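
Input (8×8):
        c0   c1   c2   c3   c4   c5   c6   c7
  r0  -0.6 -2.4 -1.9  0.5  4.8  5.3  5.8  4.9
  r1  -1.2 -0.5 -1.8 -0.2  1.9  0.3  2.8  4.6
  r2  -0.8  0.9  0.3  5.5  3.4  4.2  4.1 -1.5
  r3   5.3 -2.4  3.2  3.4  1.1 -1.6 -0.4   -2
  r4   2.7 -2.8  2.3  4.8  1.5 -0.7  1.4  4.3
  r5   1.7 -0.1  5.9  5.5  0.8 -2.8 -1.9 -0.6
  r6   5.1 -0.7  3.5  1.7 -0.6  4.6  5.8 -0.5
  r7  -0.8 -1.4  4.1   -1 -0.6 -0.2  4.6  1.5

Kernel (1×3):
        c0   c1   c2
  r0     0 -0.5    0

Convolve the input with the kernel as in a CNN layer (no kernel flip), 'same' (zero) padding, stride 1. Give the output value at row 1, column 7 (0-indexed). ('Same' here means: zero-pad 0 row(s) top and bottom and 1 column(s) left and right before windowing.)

-2.3

The receptive field on the zero-padded input at this output position is [2.8 4.6 0]. Elementwise product with the kernel and sum: 4.6·-0.5.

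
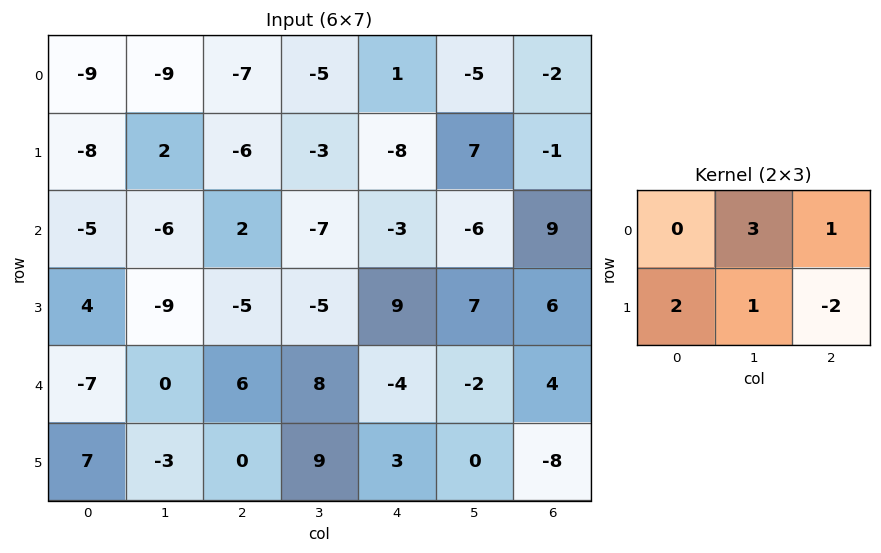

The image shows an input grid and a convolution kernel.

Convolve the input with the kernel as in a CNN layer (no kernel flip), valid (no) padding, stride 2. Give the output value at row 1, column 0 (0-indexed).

The receptive field on the input at this output position is [-5 -6 2 / 4 -9 -5]. Elementwise product with the kernel and sum: -6·3 + 2·1 + 4·2 + -9·1 + -5·-2.

-7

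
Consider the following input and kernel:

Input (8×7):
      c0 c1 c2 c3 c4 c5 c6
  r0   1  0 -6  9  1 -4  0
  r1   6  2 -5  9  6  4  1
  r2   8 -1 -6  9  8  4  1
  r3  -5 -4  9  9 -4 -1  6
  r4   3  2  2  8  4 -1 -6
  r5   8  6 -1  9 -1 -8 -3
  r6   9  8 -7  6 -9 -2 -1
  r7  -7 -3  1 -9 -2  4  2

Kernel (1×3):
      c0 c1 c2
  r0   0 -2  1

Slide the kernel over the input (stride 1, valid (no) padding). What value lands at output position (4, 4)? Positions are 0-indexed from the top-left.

-4

The receptive field on the input at this output position is [4 -1 -6]. Elementwise product with the kernel and sum: -1·-2 + -6·1.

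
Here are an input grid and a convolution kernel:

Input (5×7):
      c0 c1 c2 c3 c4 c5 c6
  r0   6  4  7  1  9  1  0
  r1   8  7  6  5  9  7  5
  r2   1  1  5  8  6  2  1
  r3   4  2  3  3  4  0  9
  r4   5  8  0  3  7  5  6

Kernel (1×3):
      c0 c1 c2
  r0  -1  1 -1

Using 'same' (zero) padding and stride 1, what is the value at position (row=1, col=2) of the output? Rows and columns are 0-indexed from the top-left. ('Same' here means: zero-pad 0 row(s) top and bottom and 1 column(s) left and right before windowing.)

The receptive field on the zero-padded input at this output position is [7 6 5]. Elementwise product with the kernel and sum: 7·-1 + 6·1 + 5·-1.

-6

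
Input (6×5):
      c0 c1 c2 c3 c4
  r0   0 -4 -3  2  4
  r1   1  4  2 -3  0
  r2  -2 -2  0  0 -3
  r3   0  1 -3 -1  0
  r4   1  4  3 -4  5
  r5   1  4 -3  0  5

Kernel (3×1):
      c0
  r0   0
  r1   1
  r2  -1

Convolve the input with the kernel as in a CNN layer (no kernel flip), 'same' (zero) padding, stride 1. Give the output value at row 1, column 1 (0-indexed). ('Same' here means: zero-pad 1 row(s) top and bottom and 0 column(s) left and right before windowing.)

The receptive field on the zero-padded input at this output position is [-4 / 4 / -2]. Elementwise product with the kernel and sum: 4·1 + -2·-1.

6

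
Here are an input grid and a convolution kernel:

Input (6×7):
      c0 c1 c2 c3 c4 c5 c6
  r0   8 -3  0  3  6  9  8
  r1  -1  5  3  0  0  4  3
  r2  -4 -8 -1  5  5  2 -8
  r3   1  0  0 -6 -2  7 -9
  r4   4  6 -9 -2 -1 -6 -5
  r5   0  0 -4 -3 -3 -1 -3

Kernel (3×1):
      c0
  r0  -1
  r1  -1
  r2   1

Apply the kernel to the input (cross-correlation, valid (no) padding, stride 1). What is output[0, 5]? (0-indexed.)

-11

The receptive field on the input at this output position is [9 / 4 / 2]. Elementwise product with the kernel and sum: 9·-1 + 4·-1 + 2·1.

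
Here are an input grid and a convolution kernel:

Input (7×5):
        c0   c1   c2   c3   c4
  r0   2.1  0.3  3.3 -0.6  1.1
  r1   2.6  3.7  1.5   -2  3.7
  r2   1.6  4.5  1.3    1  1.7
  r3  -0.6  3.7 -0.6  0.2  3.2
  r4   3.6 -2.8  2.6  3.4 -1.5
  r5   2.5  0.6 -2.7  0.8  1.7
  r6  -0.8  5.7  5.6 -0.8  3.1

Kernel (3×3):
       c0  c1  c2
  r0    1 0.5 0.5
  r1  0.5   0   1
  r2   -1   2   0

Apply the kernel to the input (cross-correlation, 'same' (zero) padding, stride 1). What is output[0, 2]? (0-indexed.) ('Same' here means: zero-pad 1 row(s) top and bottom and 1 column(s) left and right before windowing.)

The receptive field on the zero-padded input at this output position is [0 0 0 / 0.3 3.3 -0.6 / 3.7 1.5 -2]. Elementwise product with the kernel and sum: 0·1 + 0·0.5 + 0·0.5 + 0.3·0.5 + -0.6·1 + 3.7·-1 + 1.5·2.

-1.15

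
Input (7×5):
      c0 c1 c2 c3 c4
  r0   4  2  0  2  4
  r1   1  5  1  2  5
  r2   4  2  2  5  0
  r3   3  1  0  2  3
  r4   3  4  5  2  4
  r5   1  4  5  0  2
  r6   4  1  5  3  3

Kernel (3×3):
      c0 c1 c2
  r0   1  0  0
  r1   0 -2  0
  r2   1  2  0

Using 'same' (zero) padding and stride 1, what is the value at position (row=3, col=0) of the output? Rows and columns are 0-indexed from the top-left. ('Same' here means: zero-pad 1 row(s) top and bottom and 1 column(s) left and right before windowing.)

0

The receptive field on the zero-padded input at this output position is [0 4 2 / 0 3 1 / 0 3 4]. Elementwise product with the kernel and sum: 0·1 + 3·-2 + 0·1 + 3·2.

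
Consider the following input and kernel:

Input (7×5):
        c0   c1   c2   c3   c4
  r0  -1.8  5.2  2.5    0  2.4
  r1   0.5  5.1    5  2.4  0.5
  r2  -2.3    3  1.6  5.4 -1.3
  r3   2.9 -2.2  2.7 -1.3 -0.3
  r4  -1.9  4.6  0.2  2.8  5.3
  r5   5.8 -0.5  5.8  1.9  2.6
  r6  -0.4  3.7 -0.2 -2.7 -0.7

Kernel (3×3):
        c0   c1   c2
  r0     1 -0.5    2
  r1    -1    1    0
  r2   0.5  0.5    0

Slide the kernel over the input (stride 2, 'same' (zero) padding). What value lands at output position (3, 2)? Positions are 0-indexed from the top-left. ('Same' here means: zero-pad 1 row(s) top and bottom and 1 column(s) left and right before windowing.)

2.6

The receptive field on the zero-padded input at this output position is [1.9 2.6 0 / -2.7 -0.7 0 / 0 0 0]. Elementwise product with the kernel and sum: 1.9·1 + 2.6·-0.5 + 0·2 + -2.7·-1 + -0.7·1 + 0·0.5 + 0·0.5.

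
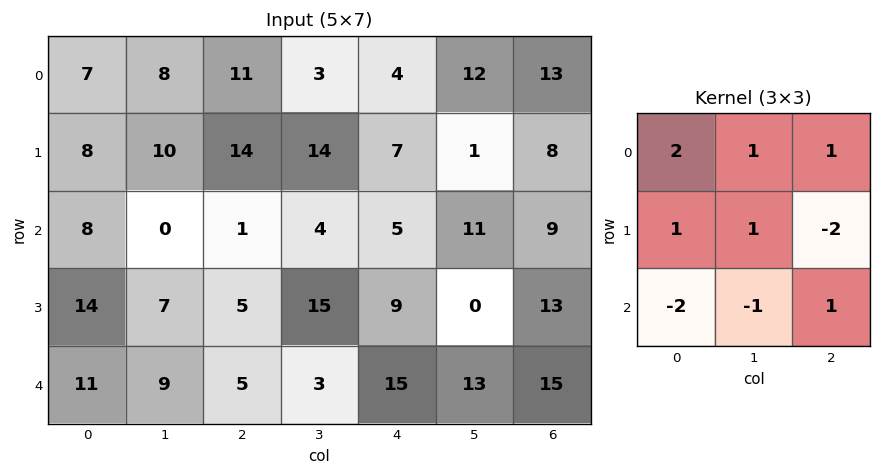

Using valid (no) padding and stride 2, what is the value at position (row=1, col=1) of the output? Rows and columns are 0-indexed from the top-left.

The receptive field on the input at this output position is [1 4 5 / 5 15 9 / 5 3 15]. Elementwise product with the kernel and sum: 1·2 + 4·1 + 5·1 + 5·1 + 15·1 + 9·-2 + 5·-2 + 3·-1 + 15·1.

15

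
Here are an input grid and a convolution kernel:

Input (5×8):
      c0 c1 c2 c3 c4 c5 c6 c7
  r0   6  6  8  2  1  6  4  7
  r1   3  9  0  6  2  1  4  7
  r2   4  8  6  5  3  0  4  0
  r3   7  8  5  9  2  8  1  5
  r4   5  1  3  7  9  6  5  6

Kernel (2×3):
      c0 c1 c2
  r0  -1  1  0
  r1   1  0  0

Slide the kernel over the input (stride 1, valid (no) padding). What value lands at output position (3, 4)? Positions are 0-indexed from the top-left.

15

The receptive field on the input at this output position is [2 8 1 / 9 6 5]. Elementwise product with the kernel and sum: 2·-1 + 8·1 + 9·1.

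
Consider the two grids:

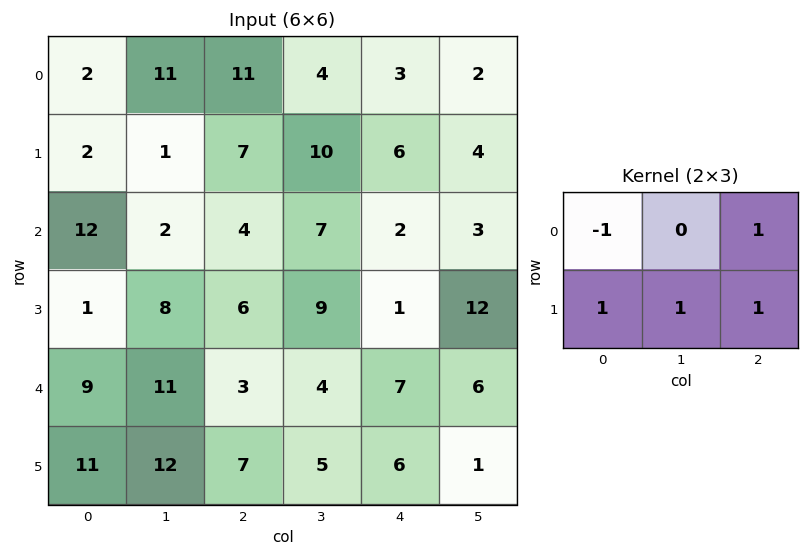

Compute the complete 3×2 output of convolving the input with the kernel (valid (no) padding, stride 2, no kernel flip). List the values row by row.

Output[0,0]: The receptive field on the input at this output position is [2 11 11 / 2 1 7]. Elementwise product with the kernel and sum: 2·-1 + 11·1 + 2·1 + 1·1 + 7·1.
Output[0,1]: The receptive field on the input at this output position is [11 4 3 / 7 10 6]. Elementwise product with the kernel and sum: 11·-1 + 3·1 + 7·1 + 10·1 + 6·1.

19 15
7 14
24 22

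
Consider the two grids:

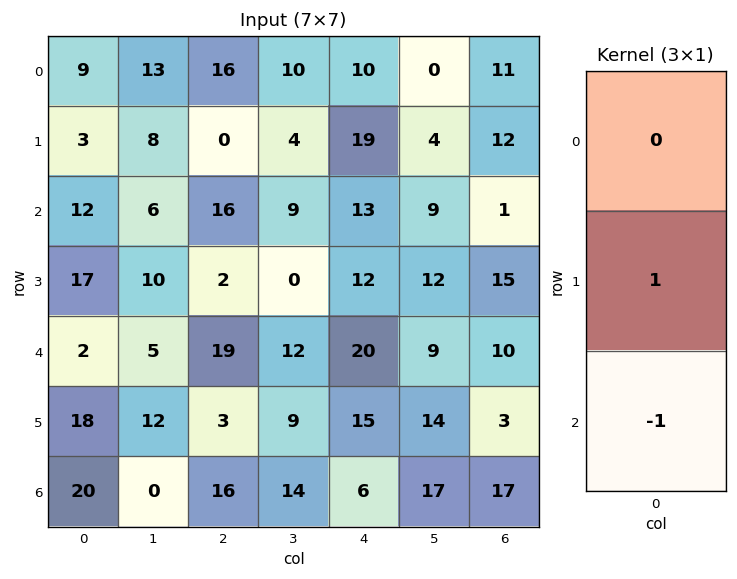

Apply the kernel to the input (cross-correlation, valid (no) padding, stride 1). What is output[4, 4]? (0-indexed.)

9

The receptive field on the input at this output position is [20 / 15 / 6]. Elementwise product with the kernel and sum: 15·1 + 6·-1.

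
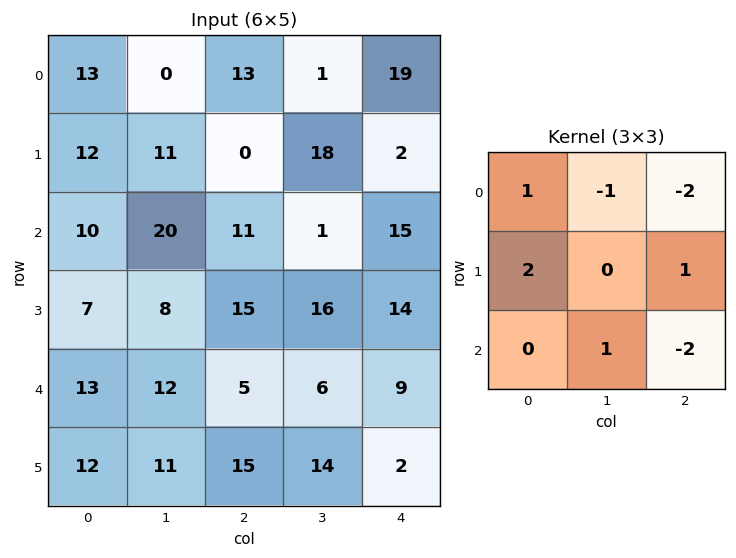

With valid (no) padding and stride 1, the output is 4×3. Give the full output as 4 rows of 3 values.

Output[0,0]: The receptive field on the input at this output position is [13 0 13 / 12 11 0 / 10 20 11]. Elementwise product with the kernel and sum: 13·1 + 0·-1 + 13·-2 + 12·2 + 0·1 + 20·1 + 11·-2.

9 34 -53
10 -1 3
-1 32 12
-19 -22 0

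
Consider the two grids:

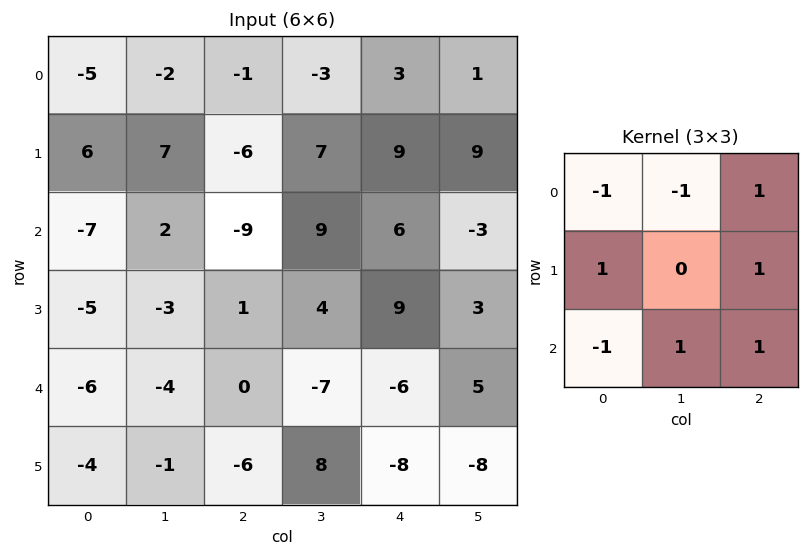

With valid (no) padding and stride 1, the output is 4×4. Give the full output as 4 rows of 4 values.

Output[0,0]: The receptive field on the input at this output position is [-5 -2 -1 / 6 7 -6 / -7 2 -9]. Elementwise product with the kernel and sum: -5·-1 + -2·-1 + -1·1 + 6·1 + -6·1 + -7·-1 + 2·1 + -9·1.
Output[0,1]: The receptive field on the input at this output position is [-2 -1 -3 / 7 -6 7 / 2 -9 9]. Elementwise product with the kernel and sum: -2·-1 + -1·-1 + -3·1 + 7·1 + 7·1 + 2·-1 + -9·1 + 9·1.

6 12 34 11
-32 25 17 7
-6 14 3 -5
0 -2 4 -36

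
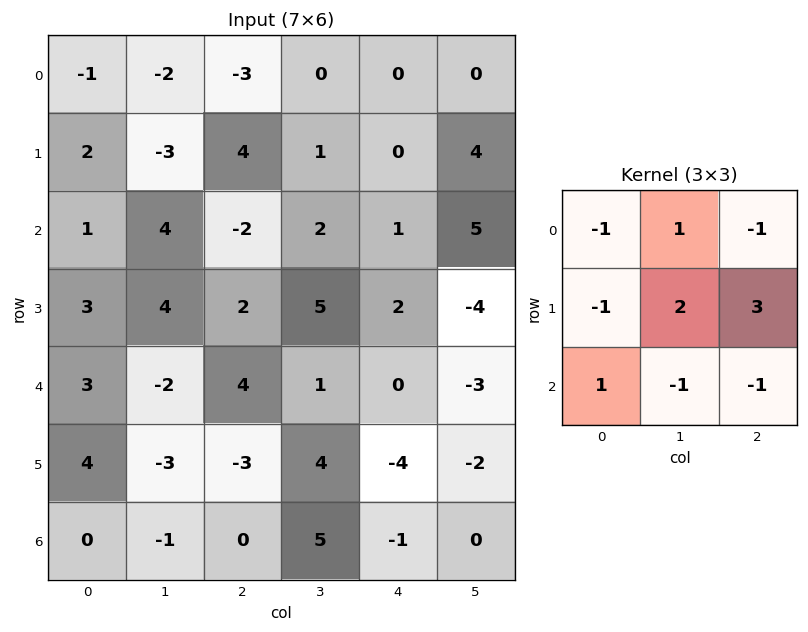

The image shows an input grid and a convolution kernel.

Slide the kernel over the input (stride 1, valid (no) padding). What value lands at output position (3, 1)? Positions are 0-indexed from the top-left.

The receptive field on the input at this output position is [4 2 5 / -2 4 1 / -3 -3 4]. Elementwise product with the kernel and sum: 4·-1 + 2·1 + 5·-1 + -2·-1 + 4·2 + 1·3 + -3·1 + -3·-1 + 4·-1.

2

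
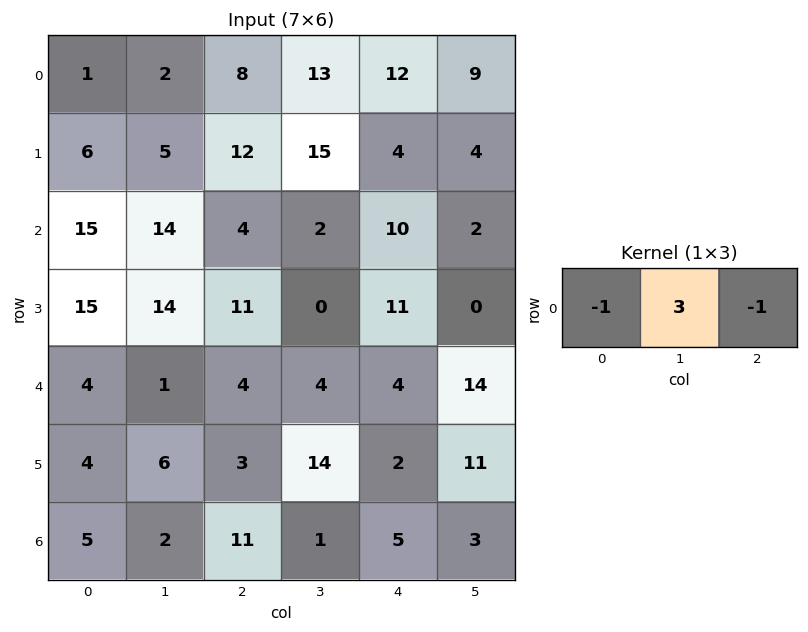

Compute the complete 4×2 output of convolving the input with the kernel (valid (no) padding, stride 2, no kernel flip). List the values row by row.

Output[0,0]: The receptive field on the input at this output position is [1 2 8]. Elementwise product with the kernel and sum: 1·-1 + 2·3 + 8·-1.
Output[0,1]: The receptive field on the input at this output position is [8 13 12]. Elementwise product with the kernel and sum: 8·-1 + 13·3 + 12·-1.

-3 19
23 -8
-5 4
-10 -13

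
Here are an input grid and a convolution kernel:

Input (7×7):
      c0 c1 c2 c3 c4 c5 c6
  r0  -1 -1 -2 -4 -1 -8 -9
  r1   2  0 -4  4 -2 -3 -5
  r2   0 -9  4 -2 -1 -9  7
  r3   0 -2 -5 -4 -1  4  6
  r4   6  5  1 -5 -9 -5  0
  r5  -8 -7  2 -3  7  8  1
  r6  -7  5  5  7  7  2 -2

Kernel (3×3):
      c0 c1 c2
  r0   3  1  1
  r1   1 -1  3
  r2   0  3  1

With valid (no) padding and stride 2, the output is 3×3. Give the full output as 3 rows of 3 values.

-39 -32 -54
-2 -19 -7
49 43 -26

Output[0,0]: The receptive field on the input at this output position is [-1 -1 -2 / 2 0 -4 / 0 -9 4]. Elementwise product with the kernel and sum: -1·3 + -1·1 + -2·1 + 2·1 + 0·-1 + -4·3 + -9·3 + 4·1.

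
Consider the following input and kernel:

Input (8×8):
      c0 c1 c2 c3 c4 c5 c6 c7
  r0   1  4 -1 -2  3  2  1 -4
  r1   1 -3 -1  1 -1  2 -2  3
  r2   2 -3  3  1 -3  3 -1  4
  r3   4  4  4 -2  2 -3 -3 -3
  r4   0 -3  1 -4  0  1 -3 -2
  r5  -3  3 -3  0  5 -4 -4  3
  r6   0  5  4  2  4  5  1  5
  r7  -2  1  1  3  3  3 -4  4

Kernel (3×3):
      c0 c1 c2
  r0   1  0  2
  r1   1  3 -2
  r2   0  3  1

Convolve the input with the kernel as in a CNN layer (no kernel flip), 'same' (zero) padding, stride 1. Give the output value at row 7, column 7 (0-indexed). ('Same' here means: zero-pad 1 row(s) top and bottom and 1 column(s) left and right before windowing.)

9

The receptive field on the zero-padded input at this output position is [1 5 0 / -4 4 0 / 0 0 0]. Elementwise product with the kernel and sum: 1·1 + 0·2 + -4·1 + 4·3 + 0·-2 + 0·3 + 0·1.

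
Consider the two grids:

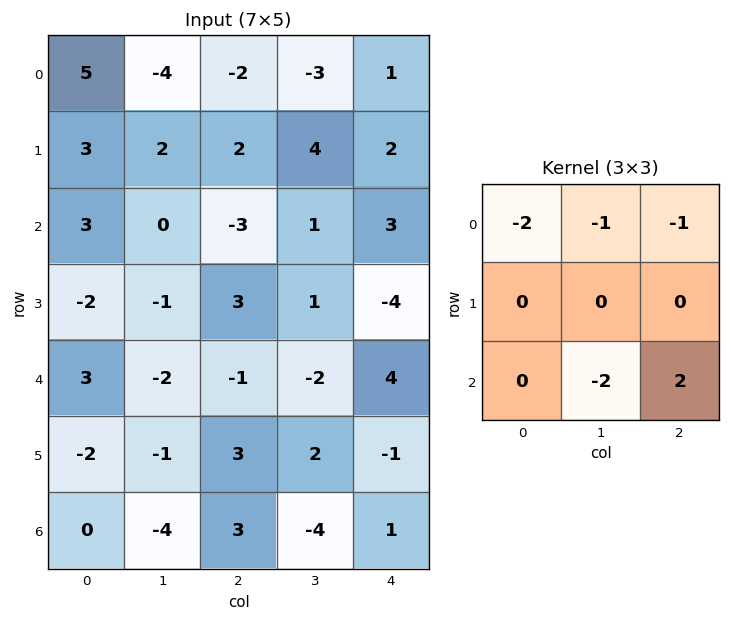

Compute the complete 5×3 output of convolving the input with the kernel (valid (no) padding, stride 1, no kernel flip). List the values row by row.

Output[0,0]: The receptive field on the input at this output position is [5 -4 -2 / 3 2 2 / 3 0 -3]. Elementwise product with the kernel and sum: 5·-2 + -4·-1 + -2·-1 + 0·-2 + -3·2.
Output[0,1]: The receptive field on the input at this output position is [-4 -2 -3 / 2 2 4 / 0 -3 1]. Elementwise product with the kernel and sum: -4·-2 + -2·-1 + -3·-1 + -3·-2 + 1·2.

-10 21 10
-2 -14 -20
-1 0 14
10 -4 -9
11 -7 10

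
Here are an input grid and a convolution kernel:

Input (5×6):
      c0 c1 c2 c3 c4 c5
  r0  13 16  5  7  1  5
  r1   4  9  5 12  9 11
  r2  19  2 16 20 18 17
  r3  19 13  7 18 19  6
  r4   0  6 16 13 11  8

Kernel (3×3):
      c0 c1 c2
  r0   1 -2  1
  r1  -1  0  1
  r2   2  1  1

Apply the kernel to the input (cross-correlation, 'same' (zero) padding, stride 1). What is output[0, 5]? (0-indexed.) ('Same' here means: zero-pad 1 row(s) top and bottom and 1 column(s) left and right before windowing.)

28

The receptive field on the zero-padded input at this output position is [0 0 0 / 1 5 0 / 9 11 0]. Elementwise product with the kernel and sum: 0·1 + 0·-2 + 0·1 + 1·-1 + 0·1 + 9·2 + 11·1 + 0·1.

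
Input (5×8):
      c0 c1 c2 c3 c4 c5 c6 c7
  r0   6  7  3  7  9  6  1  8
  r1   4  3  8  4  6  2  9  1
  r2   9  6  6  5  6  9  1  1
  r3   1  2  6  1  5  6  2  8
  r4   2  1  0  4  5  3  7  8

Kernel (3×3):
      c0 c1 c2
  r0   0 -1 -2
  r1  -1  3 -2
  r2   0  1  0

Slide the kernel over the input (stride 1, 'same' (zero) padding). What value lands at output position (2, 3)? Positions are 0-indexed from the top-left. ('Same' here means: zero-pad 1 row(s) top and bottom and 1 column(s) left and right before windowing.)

The receptive field on the zero-padded input at this output position is [8 4 6 / 6 5 6 / 6 1 5]. Elementwise product with the kernel and sum: 4·-1 + 6·-2 + 6·-1 + 5·3 + 6·-2 + 1·1.

-18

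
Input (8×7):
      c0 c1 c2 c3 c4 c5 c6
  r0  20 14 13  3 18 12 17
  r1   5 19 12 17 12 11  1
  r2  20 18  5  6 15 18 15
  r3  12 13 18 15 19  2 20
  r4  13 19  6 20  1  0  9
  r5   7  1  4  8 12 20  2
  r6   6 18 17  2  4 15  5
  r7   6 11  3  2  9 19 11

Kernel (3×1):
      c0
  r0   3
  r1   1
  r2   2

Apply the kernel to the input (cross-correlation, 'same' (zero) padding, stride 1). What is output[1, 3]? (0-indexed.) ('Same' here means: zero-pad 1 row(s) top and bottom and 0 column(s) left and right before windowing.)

The receptive field on the zero-padded input at this output position is [3 / 17 / 6]. Elementwise product with the kernel and sum: 3·3 + 17·1 + 6·2.

38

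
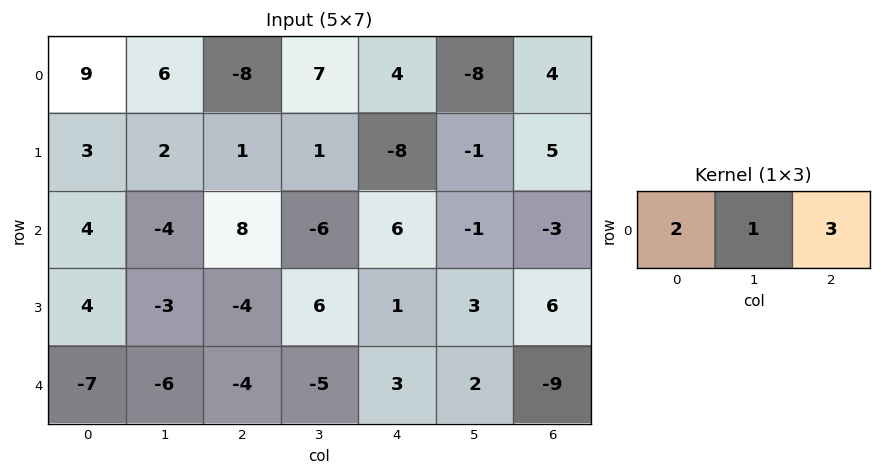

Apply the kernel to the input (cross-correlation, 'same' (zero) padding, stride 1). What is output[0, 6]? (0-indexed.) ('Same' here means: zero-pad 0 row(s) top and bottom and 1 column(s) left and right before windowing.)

The receptive field on the zero-padded input at this output position is [-8 4 0]. Elementwise product with the kernel and sum: -8·2 + 4·1 + 0·3.

-12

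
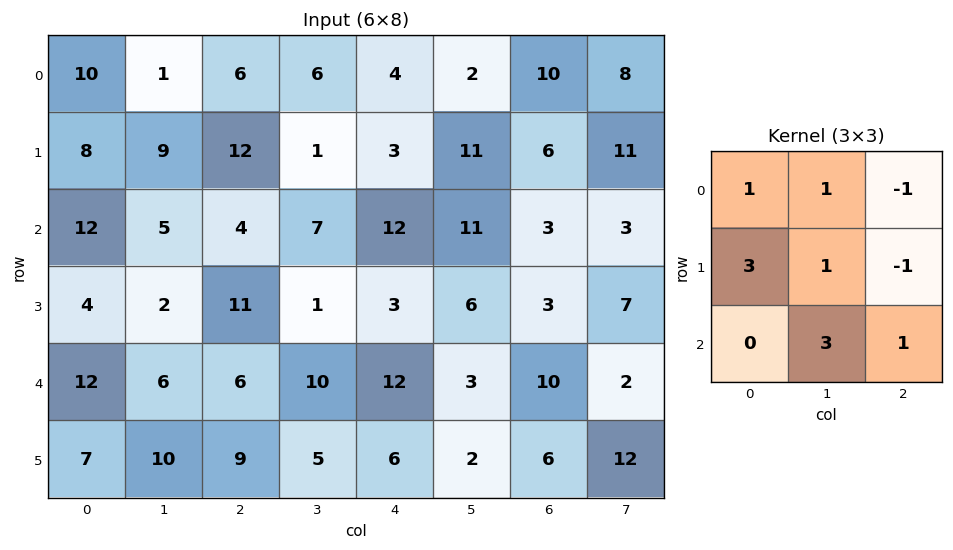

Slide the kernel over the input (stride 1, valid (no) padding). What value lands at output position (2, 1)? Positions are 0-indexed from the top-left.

46

The receptive field on the input at this output position is [5 4 7 / 2 11 1 / 6 6 10]. Elementwise product with the kernel and sum: 5·1 + 4·1 + 7·-1 + 2·3 + 11·1 + 1·-1 + 6·3 + 10·1.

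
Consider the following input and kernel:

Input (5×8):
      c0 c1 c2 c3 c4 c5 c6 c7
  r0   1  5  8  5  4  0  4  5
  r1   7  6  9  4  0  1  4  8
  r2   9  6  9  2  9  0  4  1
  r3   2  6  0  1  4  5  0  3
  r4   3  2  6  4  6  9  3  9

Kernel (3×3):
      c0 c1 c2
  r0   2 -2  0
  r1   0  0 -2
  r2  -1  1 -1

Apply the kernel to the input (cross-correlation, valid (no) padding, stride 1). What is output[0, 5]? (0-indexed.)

The receptive field on the input at this output position is [0 4 5 / 1 4 8 / 0 4 1]. Elementwise product with the kernel and sum: 0·2 + 4·-2 + 8·-2 + 0·-1 + 4·1 + 1·-1.

-21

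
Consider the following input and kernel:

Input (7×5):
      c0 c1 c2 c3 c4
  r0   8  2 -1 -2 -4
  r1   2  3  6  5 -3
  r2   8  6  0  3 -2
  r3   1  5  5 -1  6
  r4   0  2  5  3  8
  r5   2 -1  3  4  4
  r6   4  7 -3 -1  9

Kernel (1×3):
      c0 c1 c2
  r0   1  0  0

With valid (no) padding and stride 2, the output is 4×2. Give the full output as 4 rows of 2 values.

Output[0,0]: The receptive field on the input at this output position is [8 2 -1]. Elementwise product with the kernel and sum: 8·1.

8 -1
8 0
0 5
4 -3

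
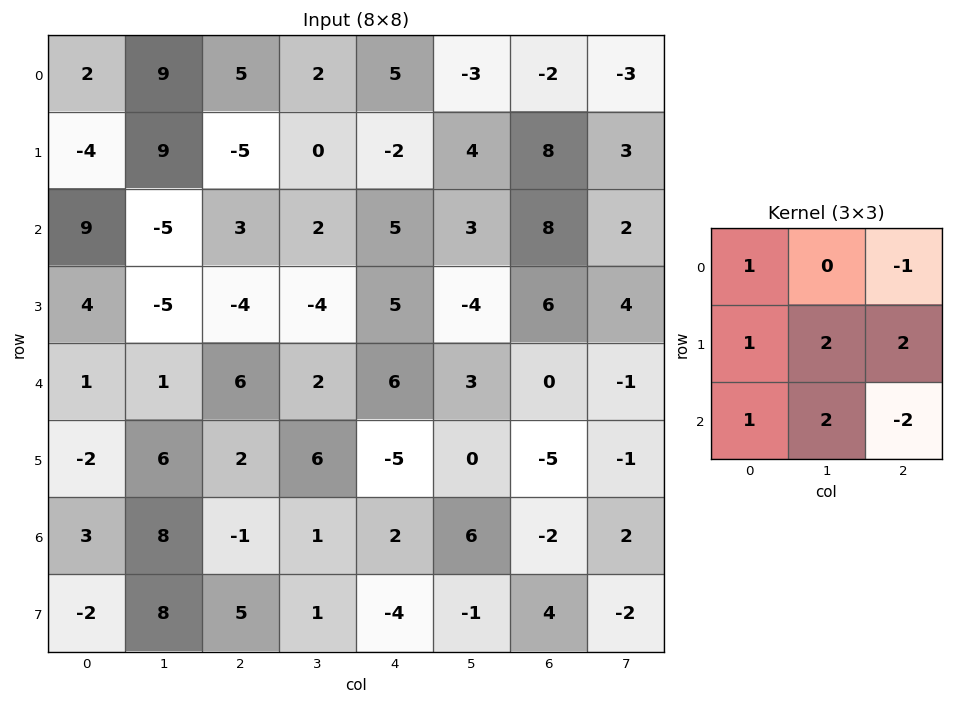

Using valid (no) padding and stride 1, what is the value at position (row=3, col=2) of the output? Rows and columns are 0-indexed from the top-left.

The receptive field on the input at this output position is [-4 -4 5 / 6 2 6 / 2 6 -5]. Elementwise product with the kernel and sum: -4·1 + 5·-1 + 6·1 + 2·2 + 6·2 + 2·1 + 6·2 + -5·-2.

37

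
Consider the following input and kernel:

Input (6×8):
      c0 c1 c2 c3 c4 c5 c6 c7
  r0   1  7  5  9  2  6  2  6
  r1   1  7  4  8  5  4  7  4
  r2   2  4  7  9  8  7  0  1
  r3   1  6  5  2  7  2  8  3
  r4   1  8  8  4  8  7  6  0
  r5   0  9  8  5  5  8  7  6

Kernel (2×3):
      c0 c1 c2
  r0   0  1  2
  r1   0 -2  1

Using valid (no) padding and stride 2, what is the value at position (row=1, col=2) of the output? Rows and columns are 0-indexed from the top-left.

11

The receptive field on the input at this output position is [8 7 0 / 7 2 8]. Elementwise product with the kernel and sum: 7·1 + 0·2 + 2·-2 + 8·1.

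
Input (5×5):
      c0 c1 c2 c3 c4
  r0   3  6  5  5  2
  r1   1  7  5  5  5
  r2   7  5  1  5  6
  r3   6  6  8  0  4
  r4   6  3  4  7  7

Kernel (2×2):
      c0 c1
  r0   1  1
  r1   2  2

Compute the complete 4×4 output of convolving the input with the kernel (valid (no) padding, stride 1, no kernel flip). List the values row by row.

25 35 30 27
32 24 22 32
36 34 22 19
30 28 30 32

Output[0,0]: The receptive field on the input at this output position is [3 6 / 1 7]. Elementwise product with the kernel and sum: 3·1 + 6·1 + 1·2 + 7·2.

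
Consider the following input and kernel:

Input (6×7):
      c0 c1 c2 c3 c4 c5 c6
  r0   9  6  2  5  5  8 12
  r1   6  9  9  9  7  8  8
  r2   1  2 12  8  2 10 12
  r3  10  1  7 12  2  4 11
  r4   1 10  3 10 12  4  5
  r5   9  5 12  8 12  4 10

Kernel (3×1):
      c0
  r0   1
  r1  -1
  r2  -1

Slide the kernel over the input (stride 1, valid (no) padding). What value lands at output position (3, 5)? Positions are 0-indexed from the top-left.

The receptive field on the input at this output position is [4 / 4 / 4]. Elementwise product with the kernel and sum: 4·1 + 4·-1 + 4·-1.

-4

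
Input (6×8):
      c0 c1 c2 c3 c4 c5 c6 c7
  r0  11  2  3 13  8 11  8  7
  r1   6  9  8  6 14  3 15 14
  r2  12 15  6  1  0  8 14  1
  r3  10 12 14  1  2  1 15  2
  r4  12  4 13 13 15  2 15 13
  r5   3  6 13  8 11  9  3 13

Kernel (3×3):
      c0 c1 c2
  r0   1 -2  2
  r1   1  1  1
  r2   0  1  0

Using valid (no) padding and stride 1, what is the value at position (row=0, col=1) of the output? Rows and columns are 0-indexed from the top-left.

51

The receptive field on the input at this output position is [2 3 13 / 9 8 6 / 15 6 1]. Elementwise product with the kernel and sum: 2·1 + 3·-2 + 13·2 + 9·1 + 8·1 + 6·1 + 6·1.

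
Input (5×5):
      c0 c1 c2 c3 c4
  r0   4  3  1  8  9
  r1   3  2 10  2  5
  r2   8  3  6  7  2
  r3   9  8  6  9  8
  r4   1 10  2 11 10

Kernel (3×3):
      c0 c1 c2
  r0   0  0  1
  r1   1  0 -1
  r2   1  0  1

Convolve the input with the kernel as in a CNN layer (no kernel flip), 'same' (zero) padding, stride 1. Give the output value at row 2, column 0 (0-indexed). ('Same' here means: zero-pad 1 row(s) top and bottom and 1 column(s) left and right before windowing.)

7

The receptive field on the zero-padded input at this output position is [0 3 2 / 0 8 3 / 0 9 8]. Elementwise product with the kernel and sum: 2·1 + 0·1 + 3·-1 + 0·1 + 8·1.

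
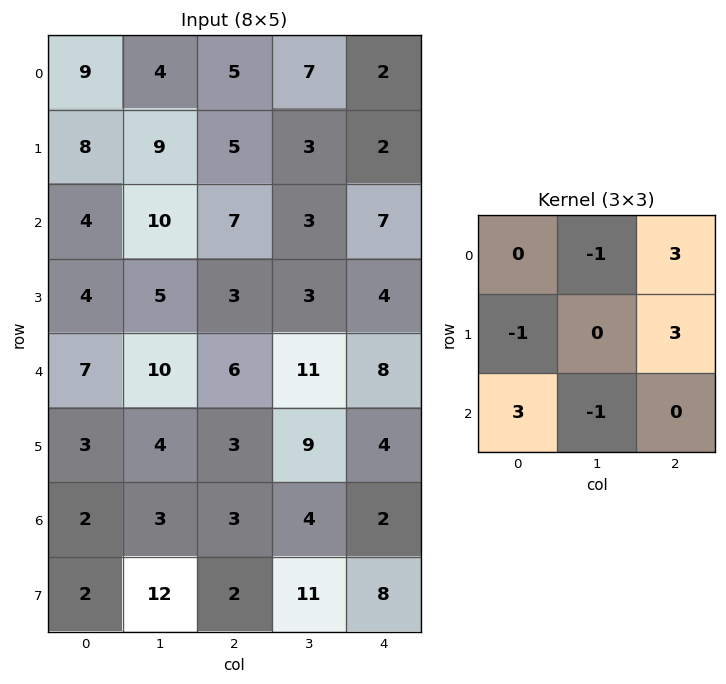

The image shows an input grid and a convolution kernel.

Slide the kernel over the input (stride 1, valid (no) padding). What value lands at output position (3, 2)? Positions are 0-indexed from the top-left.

The receptive field on the input at this output position is [3 3 4 / 6 11 8 / 3 9 4]. Elementwise product with the kernel and sum: 3·-1 + 4·3 + 6·-1 + 8·3 + 3·3 + 9·-1.

27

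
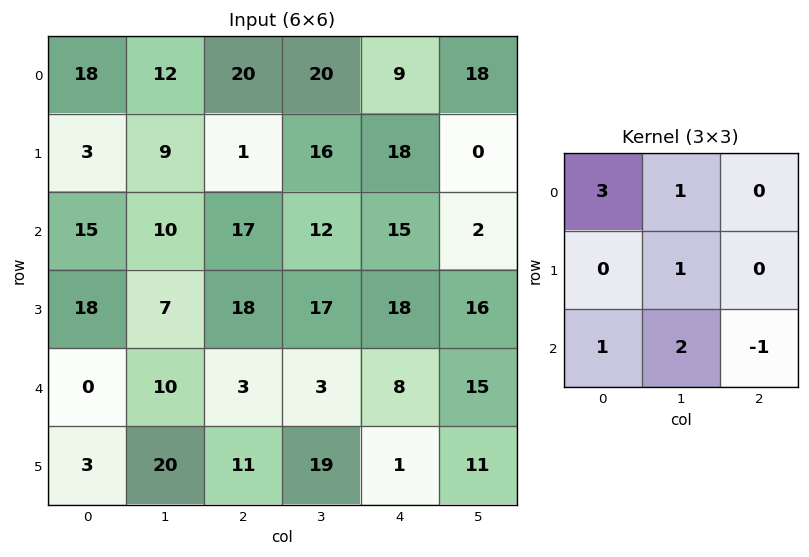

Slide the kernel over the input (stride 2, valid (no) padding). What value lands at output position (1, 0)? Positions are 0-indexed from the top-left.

The receptive field on the input at this output position is [15 10 17 / 18 7 18 / 0 10 3]. Elementwise product with the kernel and sum: 15·3 + 10·1 + 7·1 + 0·1 + 10·2 + 3·-1.

79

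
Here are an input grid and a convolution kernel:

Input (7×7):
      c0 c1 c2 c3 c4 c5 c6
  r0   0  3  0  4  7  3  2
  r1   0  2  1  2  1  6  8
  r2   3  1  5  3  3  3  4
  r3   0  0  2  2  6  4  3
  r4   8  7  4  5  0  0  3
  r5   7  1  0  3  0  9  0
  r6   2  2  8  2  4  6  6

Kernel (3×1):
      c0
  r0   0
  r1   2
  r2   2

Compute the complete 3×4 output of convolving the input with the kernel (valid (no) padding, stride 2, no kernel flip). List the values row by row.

Output[0,0]: The receptive field on the input at this output position is [0 / 0 / 3]. Elementwise product with the kernel and sum: 0·2 + 3·2.
Output[0,1]: The receptive field on the input at this output position is [0 / 1 / 5]. Elementwise product with the kernel and sum: 1·2 + 5·2.

6 12 8 24
16 12 12 12
18 16 8 12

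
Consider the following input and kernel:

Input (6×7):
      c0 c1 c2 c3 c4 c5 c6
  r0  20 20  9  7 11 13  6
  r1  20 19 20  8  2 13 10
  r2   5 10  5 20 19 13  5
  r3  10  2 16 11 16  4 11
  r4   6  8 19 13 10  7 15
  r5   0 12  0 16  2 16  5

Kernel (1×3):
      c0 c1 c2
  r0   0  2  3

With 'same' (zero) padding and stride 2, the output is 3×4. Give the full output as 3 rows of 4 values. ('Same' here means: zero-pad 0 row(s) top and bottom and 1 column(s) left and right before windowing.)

Output[0,0]: The receptive field on the zero-padded input at this output position is [0 20 20]. Elementwise product with the kernel and sum: 20·2 + 20·3.

100 39 61 12
40 70 77 10
36 77 41 30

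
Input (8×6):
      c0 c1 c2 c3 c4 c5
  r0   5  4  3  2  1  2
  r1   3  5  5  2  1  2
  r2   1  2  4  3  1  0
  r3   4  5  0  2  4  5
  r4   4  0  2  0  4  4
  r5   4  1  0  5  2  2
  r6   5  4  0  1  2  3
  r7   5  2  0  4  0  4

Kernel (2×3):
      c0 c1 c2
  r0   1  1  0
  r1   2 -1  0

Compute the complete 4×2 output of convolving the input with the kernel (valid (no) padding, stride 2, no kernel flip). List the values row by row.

Output[0,0]: The receptive field on the input at this output position is [5 4 3 / 3 5 5]. Elementwise product with the kernel and sum: 5·1 + 4·1 + 3·2 + 5·-1.
Output[0,1]: The receptive field on the input at this output position is [3 2 1 / 5 2 1]. Elementwise product with the kernel and sum: 3·1 + 2·1 + 5·2 + 2·-1.

10 13
6 5
11 -3
17 -3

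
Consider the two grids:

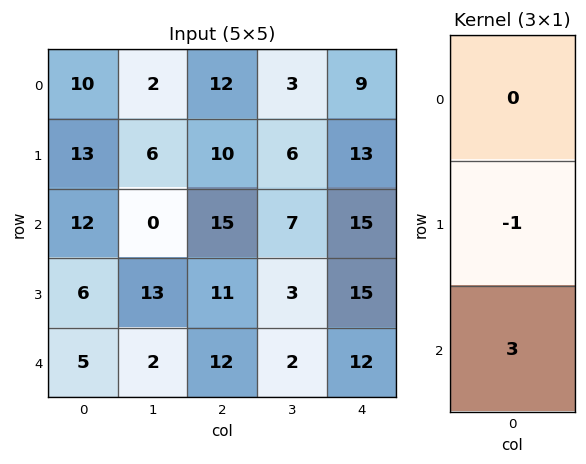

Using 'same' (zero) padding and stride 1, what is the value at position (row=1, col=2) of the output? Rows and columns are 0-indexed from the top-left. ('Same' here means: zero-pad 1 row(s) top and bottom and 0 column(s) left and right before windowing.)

The receptive field on the zero-padded input at this output position is [12 / 10 / 15]. Elementwise product with the kernel and sum: 10·-1 + 15·3.

35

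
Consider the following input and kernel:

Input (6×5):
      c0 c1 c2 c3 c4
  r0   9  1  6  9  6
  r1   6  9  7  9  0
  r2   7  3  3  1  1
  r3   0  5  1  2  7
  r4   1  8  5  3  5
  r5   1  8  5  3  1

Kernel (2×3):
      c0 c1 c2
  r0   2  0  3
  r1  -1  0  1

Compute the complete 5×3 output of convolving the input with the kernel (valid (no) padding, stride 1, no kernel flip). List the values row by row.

Output[0,0]: The receptive field on the input at this output position is [9 1 6 / 6 9 7]. Elementwise product with the kernel and sum: 9·2 + 6·3 + 6·-1 + 7·1.

37 29 23
29 43 12
24 6 15
7 11 23
21 20 21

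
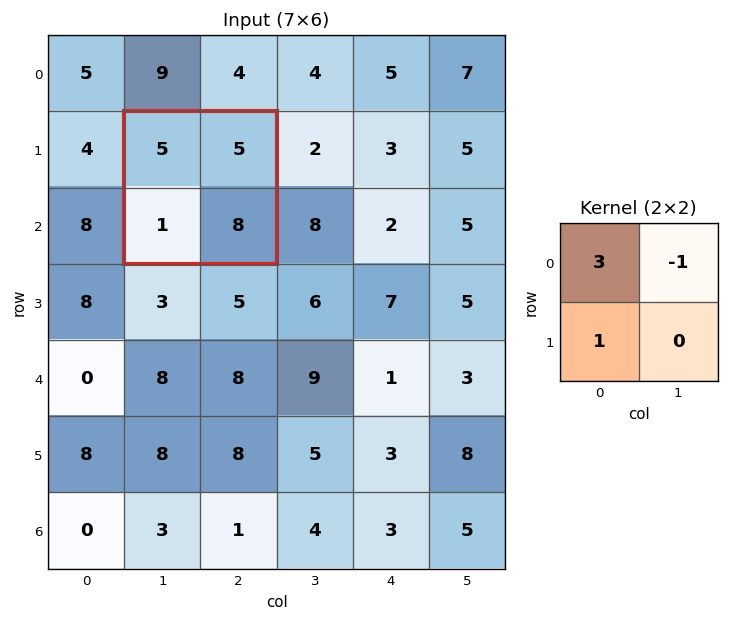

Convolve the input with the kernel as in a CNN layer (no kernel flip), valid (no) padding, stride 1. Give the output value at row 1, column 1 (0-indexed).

The receptive field on the input at this output position is [5 5 / 1 8]. Elementwise product with the kernel and sum: 5·3 + 5·-1 + 1·1.

11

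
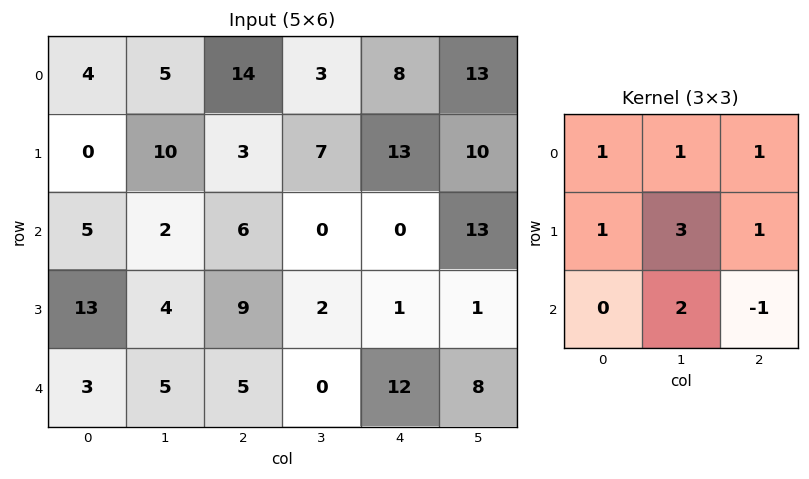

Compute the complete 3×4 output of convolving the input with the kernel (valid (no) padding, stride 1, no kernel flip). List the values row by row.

54 60 62 67
29 56 32 44
52 51 10 35

Output[0,0]: The receptive field on the input at this output position is [4 5 14 / 0 10 3 / 5 2 6]. Elementwise product with the kernel and sum: 4·1 + 5·1 + 14·1 + 0·1 + 10·3 + 3·1 + 2·2 + 6·-1.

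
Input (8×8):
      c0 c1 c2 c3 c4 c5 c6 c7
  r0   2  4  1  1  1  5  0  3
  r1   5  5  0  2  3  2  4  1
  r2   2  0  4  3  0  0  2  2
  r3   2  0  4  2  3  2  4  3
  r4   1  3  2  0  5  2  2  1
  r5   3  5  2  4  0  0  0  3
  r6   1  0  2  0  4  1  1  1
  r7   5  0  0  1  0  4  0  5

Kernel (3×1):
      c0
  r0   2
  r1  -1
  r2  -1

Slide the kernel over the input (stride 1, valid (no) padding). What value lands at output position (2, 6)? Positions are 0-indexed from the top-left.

-2

The receptive field on the input at this output position is [2 / 4 / 2]. Elementwise product with the kernel and sum: 2·2 + 4·-1 + 2·-1.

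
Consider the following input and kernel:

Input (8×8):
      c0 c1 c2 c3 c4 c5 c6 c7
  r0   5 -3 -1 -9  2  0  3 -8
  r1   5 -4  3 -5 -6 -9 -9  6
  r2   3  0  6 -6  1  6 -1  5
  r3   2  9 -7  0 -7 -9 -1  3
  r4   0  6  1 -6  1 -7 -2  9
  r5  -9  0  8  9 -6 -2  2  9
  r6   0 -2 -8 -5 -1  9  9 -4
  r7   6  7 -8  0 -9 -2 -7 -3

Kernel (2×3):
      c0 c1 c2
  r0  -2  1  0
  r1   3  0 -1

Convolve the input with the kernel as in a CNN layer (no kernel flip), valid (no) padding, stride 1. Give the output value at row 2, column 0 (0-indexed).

7

The receptive field on the input at this output position is [3 0 6 / 2 9 -7]. Elementwise product with the kernel and sum: 3·-2 + 0·1 + 2·3 + -7·-1.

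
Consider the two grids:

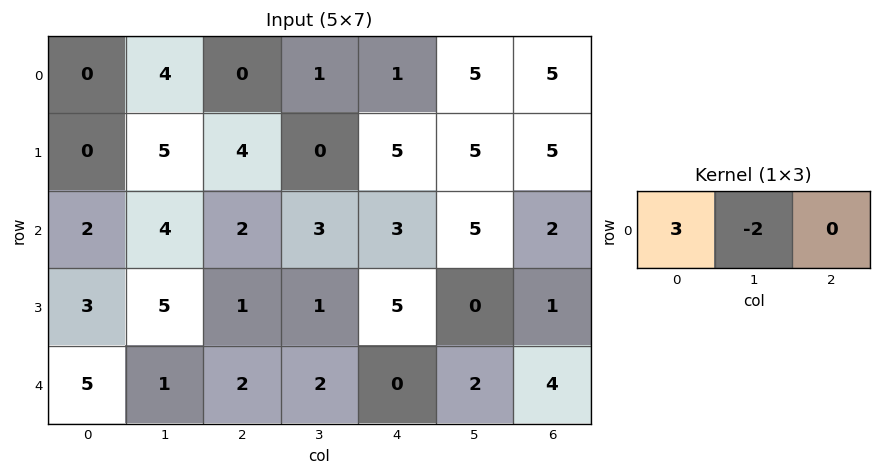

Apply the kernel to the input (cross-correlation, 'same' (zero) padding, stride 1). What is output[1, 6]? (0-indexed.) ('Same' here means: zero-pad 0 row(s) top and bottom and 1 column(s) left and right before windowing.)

5

The receptive field on the zero-padded input at this output position is [5 5 0]. Elementwise product with the kernel and sum: 5·3 + 5·-2.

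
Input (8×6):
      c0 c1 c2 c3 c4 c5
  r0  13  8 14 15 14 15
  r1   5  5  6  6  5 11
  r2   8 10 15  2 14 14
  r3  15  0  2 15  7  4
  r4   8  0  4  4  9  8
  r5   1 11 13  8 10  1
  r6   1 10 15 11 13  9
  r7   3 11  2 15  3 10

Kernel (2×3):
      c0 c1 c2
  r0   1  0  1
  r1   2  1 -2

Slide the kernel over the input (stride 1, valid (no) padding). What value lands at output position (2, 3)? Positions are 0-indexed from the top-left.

45

The receptive field on the input at this output position is [2 14 14 / 15 7 4]. Elementwise product with the kernel and sum: 2·1 + 14·1 + 15·2 + 7·1 + 4·-2.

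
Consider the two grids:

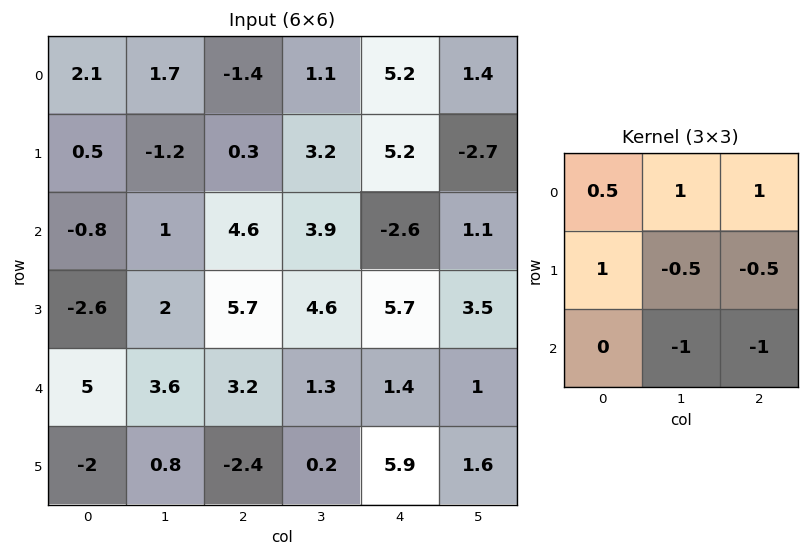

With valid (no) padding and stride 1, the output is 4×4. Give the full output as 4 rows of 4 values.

Output[0,0]: The receptive field on the input at this output position is [2.1 1.7 -1.4 / 0.5 -1.2 0.3 / -0.8 1 4.6]. Elementwise product with the kernel and sum: 2.1·0.5 + 1.7·1 + -1.4·1 + 0.5·1 + -1.2·-0.5 + 0.3·-0.5 + 1·-1 + 4.6·-1.
Output[0,1]: The receptive field on the input at this output position is [1.7 -1.4 1.1 / -1.2 0.3 3.2 / 1 4.6 3.9]. Elementwise product with the kernel and sum: 1.7·0.5 + -1.4·1 + 1.1·1 + -1.2·1 + 0.3·-0.5 + 3.2·-0.5 + 4.6·-1 + 3.9·-1.

-3.3 -10.9 0.4 10.6
-11.95 -10.65 2.2 -0.45
-8.05 1.35 1.45 -1.95
9.6 14.85 8.9 4.1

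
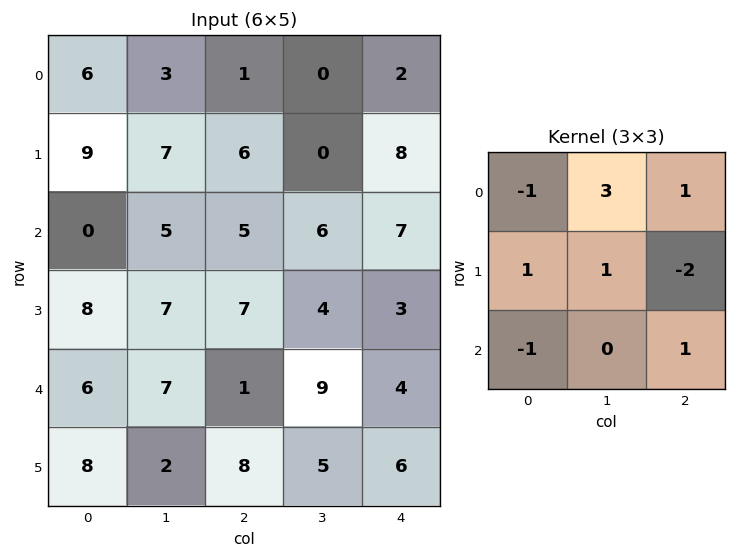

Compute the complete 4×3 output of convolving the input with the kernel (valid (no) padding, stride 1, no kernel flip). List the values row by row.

Output[0,0]: The receptive field on the input at this output position is [6 3 1 / 9 7 6 / 0 5 5]. Elementwise product with the kernel and sum: 6·-1 + 3·3 + 1·1 + 9·1 + 7·1 + 6·-2 + 0·-1 + 5·1.

13 14 -7
12 6 -5
16 24 28
31 11 8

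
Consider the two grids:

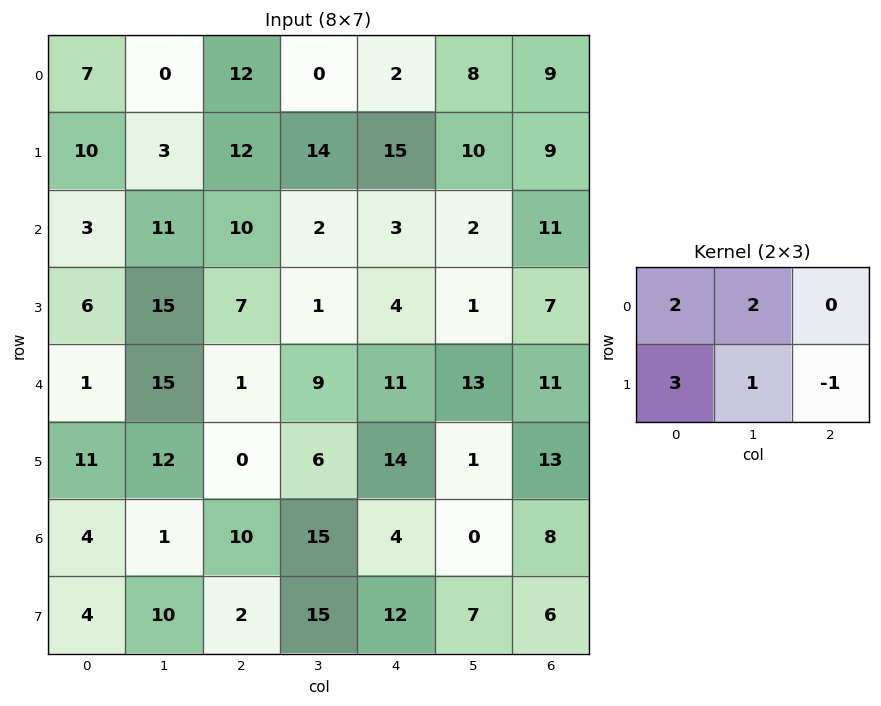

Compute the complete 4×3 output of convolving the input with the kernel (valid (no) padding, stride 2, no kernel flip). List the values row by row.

Output[0,0]: The receptive field on the input at this output position is [7 0 12 / 10 3 12]. Elementwise product with the kernel and sum: 7·2 + 0·2 + 10·3 + 3·1 + 12·-1.
Output[0,1]: The receptive field on the input at this output position is [12 0 2 / 12 14 15]. Elementwise product with the kernel and sum: 12·2 + 0·2 + 12·3 + 14·1 + 15·-1.

35 59 66
54 42 16
77 12 78
30 59 45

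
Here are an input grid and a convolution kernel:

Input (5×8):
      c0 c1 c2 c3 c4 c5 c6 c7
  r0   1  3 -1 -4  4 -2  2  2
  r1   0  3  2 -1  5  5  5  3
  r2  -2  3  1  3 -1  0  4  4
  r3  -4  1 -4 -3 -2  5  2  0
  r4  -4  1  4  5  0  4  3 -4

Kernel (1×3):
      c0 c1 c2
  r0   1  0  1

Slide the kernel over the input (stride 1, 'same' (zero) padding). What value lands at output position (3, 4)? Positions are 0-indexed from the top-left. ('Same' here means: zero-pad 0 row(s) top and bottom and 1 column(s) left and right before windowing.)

The receptive field on the zero-padded input at this output position is [-3 -2 5]. Elementwise product with the kernel and sum: -3·1 + 5·1.

2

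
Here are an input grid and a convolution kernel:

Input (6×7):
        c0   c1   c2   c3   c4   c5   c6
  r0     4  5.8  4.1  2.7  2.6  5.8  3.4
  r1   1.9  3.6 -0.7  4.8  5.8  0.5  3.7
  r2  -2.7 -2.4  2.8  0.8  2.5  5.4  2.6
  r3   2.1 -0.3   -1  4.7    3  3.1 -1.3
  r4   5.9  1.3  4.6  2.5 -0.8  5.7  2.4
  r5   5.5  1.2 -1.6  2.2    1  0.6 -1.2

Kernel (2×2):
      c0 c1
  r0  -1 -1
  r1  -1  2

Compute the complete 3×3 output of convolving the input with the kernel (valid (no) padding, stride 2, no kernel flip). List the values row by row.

-4.5 3.5 -13.2
2.4 6.8 -4.7
-10.3 -1.1 -4.7

Output[0,0]: The receptive field on the input at this output position is [4 5.8 / 1.9 3.6]. Elementwise product with the kernel and sum: 4·-1 + 5.8·-1 + 1.9·-1 + 3.6·2.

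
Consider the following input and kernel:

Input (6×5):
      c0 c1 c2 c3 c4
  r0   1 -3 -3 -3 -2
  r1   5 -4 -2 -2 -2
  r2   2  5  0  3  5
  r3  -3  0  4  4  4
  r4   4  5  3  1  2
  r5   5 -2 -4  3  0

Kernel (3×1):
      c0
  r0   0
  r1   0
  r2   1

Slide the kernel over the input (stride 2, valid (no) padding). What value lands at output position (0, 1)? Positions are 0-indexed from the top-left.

0

The receptive field on the input at this output position is [-3 / -2 / 0]. Elementwise product with the kernel and sum: 0·1.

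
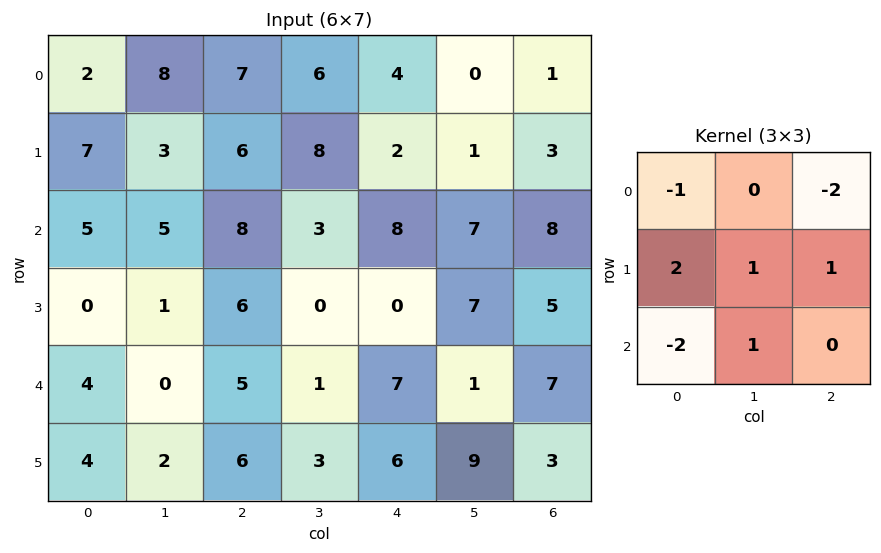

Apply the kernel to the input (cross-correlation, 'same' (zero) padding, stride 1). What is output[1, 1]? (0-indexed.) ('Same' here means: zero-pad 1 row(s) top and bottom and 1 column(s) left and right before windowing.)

2

The receptive field on the zero-padded input at this output position is [2 8 7 / 7 3 6 / 5 5 8]. Elementwise product with the kernel and sum: 2·-1 + 7·-2 + 7·2 + 3·1 + 6·1 + 5·-2 + 5·1.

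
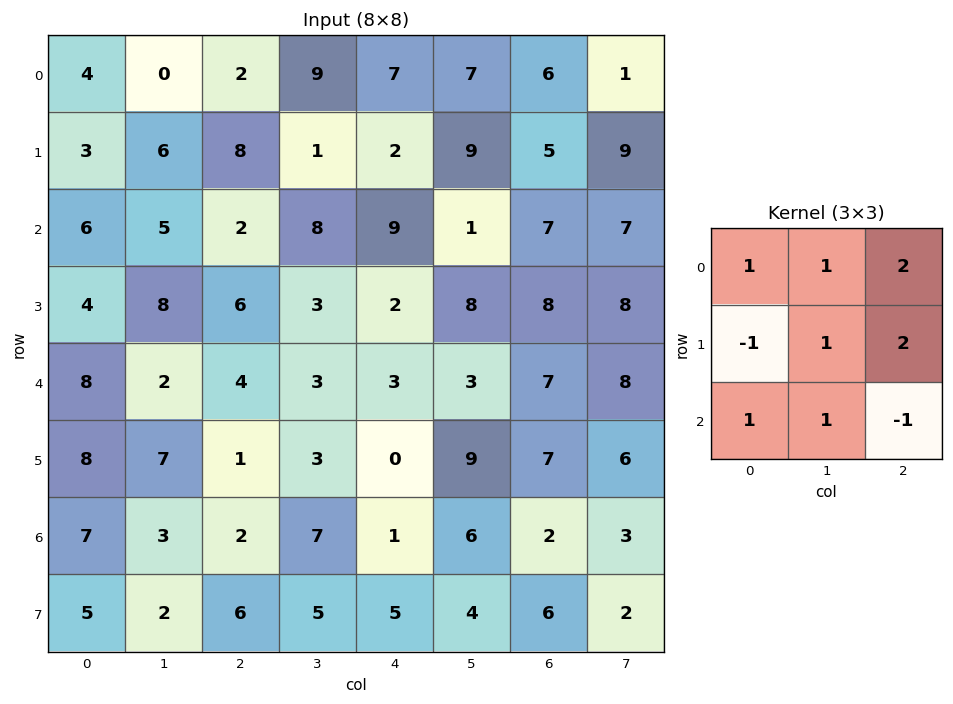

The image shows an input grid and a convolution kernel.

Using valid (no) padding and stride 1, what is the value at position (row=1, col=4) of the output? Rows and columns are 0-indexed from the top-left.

The receptive field on the input at this output position is [2 9 5 / 9 1 7 / 2 8 8]. Elementwise product with the kernel and sum: 2·1 + 9·1 + 5·2 + 9·-1 + 1·1 + 7·2 + 2·1 + 8·1 + 8·-1.

29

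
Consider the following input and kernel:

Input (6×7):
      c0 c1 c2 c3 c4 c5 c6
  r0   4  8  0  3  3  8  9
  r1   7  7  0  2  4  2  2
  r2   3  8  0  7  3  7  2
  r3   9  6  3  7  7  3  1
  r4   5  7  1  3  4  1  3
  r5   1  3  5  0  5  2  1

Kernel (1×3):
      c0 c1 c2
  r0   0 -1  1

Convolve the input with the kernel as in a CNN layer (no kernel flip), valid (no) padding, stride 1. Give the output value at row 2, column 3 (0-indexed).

The receptive field on the input at this output position is [7 3 7]. Elementwise product with the kernel and sum: 3·-1 + 7·1.

4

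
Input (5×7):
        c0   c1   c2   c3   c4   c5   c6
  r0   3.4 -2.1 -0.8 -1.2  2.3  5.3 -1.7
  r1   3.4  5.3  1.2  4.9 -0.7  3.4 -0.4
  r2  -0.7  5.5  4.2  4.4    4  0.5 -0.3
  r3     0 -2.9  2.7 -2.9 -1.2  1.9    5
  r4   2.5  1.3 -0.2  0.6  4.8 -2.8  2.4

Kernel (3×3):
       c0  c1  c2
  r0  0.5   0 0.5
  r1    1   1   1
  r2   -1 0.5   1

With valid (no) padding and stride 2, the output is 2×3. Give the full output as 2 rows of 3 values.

Output[0,0]: The receptive field on the input at this output position is [3.4 -2.1 -0.8 / 3.4 5.3 1.2 / -0.7 5.5 4.2]. Elementwise product with the kernel and sum: 3.4·0.5 + -0.8·0.5 + 3.4·1 + 5.3·1 + 1.2·1 + -0.7·-1 + 5.5·0.5 + 4.2·1.

18.85 8.15 -1.45
-0.5 8 3.75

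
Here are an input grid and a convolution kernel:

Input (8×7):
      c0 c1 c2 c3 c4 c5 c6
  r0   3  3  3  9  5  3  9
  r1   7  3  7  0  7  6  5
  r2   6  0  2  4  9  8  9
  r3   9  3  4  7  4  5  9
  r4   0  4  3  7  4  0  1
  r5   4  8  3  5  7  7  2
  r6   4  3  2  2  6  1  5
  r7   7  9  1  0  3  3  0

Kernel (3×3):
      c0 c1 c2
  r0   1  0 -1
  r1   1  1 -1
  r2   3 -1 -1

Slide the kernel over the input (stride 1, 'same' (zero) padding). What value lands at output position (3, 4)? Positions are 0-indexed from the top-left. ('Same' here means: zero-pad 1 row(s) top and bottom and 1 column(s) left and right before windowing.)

19

The receptive field on the zero-padded input at this output position is [4 9 8 / 7 4 5 / 7 4 0]. Elementwise product with the kernel and sum: 4·1 + 8·-1 + 7·1 + 4·1 + 5·-1 + 7·3 + 4·-1 + 0·-1.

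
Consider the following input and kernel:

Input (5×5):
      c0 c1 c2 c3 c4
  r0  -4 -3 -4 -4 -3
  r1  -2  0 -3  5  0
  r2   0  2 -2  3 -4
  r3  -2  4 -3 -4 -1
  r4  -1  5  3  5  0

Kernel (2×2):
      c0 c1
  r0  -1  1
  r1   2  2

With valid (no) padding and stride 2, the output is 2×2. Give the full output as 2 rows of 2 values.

Output[0,0]: The receptive field on the input at this output position is [-4 -3 / -2 0]. Elementwise product with the kernel and sum: -4·-1 + -3·1 + -2·2 + 0·2.

-3 4
6 -9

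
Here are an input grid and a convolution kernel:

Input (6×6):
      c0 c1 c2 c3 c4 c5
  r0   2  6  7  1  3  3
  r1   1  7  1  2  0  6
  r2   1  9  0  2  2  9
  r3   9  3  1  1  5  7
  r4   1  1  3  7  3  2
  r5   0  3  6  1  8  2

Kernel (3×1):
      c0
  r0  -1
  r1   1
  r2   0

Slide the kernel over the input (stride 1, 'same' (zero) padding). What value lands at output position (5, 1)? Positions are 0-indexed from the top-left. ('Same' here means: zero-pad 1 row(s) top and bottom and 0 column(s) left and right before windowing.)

The receptive field on the zero-padded input at this output position is [1 / 3 / 0]. Elementwise product with the kernel and sum: 1·-1 + 3·1.

2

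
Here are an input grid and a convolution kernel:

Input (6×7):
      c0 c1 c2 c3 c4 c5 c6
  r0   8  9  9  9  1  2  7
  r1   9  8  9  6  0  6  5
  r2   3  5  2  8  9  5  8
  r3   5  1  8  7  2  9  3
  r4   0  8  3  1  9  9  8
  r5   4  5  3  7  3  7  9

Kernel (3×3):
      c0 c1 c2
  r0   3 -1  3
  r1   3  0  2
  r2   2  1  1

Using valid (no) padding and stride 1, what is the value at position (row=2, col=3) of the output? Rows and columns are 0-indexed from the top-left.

89

The receptive field on the input at this output position is [8 9 5 / 7 2 9 / 1 9 9]. Elementwise product with the kernel and sum: 8·3 + 9·-1 + 5·3 + 7·3 + 9·2 + 1·2 + 9·1 + 9·1.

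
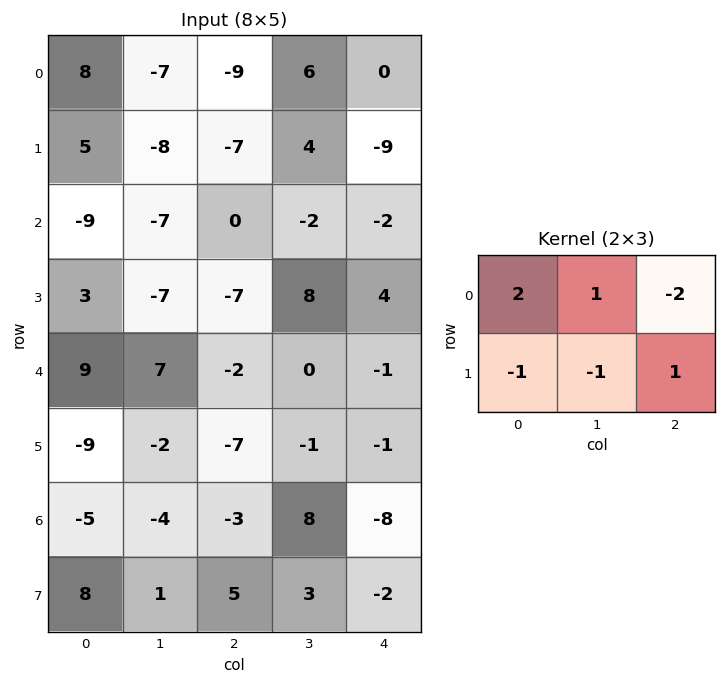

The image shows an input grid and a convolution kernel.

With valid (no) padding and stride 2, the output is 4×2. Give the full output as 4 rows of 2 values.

Output[0,0]: The receptive field on the input at this output position is [8 -7 -9 / 5 -8 -7]. Elementwise product with the kernel and sum: 8·2 + -7·1 + -9·-2 + 5·-1 + -8·-1 + -7·1.

23 -18
-28 5
33 5
-12 8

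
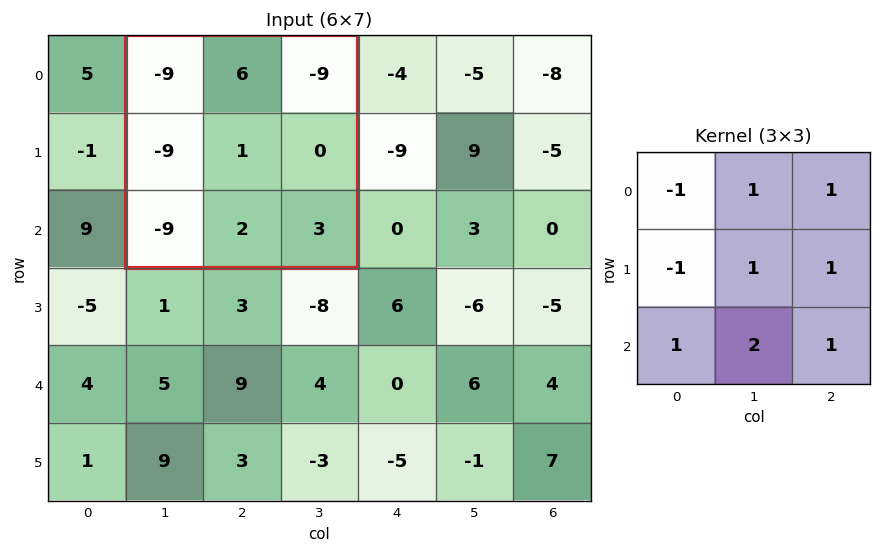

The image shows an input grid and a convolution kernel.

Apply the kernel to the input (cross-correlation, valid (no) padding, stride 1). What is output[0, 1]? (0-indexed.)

The receptive field on the input at this output position is [-9 6 -9 / -9 1 0 / -9 2 3]. Elementwise product with the kernel and sum: -9·-1 + 6·1 + -9·1 + -9·-1 + 1·1 + 0·1 + -9·1 + 2·2 + 3·1.

14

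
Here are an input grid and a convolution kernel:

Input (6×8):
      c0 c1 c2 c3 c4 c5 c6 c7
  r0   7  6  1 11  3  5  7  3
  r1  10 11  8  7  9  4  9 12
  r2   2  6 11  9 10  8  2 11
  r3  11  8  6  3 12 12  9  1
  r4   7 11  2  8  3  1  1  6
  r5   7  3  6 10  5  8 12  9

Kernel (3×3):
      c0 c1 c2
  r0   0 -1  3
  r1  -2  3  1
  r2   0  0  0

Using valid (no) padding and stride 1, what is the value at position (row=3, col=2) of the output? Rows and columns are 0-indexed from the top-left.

56

The receptive field on the input at this output position is [6 3 12 / 2 8 3 / 6 10 5]. Elementwise product with the kernel and sum: 3·-1 + 12·3 + 2·-2 + 8·3 + 3·1.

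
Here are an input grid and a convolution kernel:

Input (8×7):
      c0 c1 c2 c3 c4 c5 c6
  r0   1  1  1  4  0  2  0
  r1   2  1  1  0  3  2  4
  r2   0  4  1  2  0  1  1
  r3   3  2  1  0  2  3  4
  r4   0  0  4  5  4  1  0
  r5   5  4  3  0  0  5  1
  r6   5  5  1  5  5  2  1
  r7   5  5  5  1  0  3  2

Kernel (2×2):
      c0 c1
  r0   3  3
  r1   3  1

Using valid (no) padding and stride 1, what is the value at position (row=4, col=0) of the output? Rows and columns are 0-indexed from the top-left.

The receptive field on the input at this output position is [0 0 / 5 4]. Elementwise product with the kernel and sum: 0·3 + 0·3 + 5·3 + 4·1.

19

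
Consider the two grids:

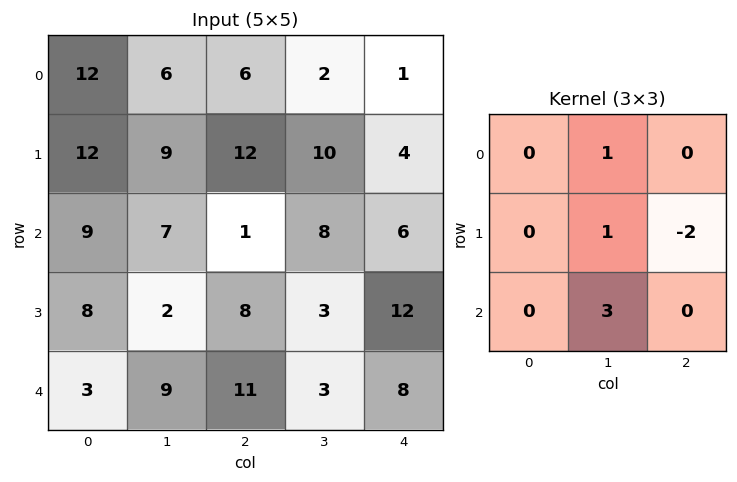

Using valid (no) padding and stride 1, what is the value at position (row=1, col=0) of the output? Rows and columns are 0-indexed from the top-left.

The receptive field on the input at this output position is [12 9 12 / 9 7 1 / 8 2 8]. Elementwise product with the kernel and sum: 9·1 + 7·1 + 1·-2 + 2·3.

20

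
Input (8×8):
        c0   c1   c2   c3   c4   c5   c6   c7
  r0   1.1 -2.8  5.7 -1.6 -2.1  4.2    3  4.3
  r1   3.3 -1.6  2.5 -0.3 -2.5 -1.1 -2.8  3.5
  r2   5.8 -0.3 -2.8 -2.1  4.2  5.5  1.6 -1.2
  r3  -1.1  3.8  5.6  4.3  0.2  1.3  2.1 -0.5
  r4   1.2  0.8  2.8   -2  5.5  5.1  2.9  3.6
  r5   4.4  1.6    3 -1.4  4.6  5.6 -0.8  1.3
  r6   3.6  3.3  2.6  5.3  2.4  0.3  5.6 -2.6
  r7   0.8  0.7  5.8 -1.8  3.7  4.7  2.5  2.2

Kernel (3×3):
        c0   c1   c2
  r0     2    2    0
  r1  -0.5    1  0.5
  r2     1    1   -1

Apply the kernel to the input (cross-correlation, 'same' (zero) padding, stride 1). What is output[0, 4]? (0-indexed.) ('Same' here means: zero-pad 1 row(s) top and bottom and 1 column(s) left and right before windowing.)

-0.9

The receptive field on the zero-padded input at this output position is [0 0 0 / -1.6 -2.1 4.2 / -0.3 -2.5 -1.1]. Elementwise product with the kernel and sum: 0·2 + 0·2 + -1.6·-0.5 + -2.1·1 + 4.2·0.5 + -0.3·1 + -2.5·1 + -1.1·-1.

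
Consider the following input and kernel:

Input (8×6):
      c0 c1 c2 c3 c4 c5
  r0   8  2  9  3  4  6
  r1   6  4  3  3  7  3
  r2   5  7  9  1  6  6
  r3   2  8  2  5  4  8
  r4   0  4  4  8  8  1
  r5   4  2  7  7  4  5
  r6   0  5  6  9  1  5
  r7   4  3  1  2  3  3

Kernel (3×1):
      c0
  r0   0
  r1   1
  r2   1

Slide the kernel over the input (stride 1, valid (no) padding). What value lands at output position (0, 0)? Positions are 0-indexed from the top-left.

The receptive field on the input at this output position is [8 / 6 / 5]. Elementwise product with the kernel and sum: 6·1 + 5·1.

11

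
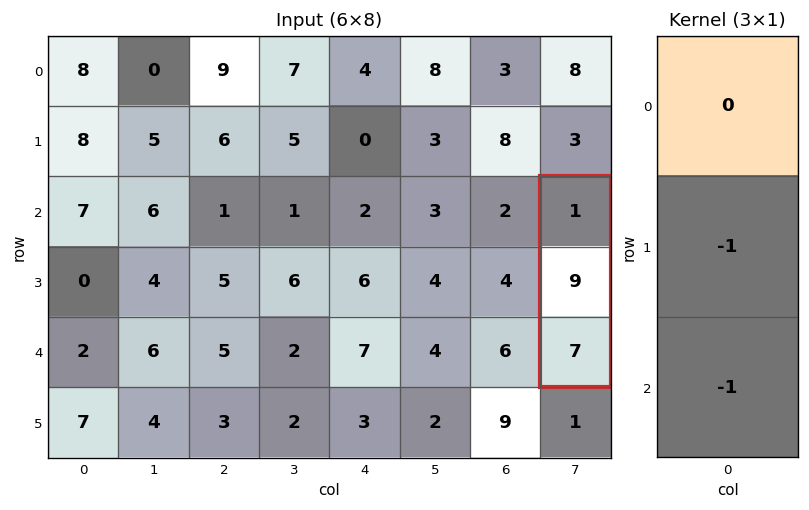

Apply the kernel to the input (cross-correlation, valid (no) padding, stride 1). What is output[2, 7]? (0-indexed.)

-16

The receptive field on the input at this output position is [1 / 9 / 7]. Elementwise product with the kernel and sum: 9·-1 + 7·-1.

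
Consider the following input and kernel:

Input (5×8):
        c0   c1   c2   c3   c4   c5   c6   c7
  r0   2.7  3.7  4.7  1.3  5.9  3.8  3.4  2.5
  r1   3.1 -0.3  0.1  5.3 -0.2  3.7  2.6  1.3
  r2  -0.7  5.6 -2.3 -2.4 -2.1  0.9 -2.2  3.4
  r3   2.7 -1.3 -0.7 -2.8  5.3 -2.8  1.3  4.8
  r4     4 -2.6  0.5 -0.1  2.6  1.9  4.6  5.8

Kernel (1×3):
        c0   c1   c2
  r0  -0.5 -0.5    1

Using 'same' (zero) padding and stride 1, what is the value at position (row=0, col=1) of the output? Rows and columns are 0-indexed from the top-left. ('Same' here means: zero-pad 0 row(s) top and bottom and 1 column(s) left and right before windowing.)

The receptive field on the zero-padded input at this output position is [2.7 3.7 4.7]. Elementwise product with the kernel and sum: 2.7·-0.5 + 3.7·-0.5 + 4.7·1.

1.5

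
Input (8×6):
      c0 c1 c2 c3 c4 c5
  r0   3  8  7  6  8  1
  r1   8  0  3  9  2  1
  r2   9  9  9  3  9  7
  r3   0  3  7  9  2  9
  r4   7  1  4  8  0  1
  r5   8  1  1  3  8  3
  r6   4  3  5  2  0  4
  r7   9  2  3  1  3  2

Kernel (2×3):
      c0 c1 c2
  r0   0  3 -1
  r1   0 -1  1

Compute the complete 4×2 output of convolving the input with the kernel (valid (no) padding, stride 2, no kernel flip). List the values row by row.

Output[0,0]: The receptive field on the input at this output position is [3 8 7 / 8 0 3]. Elementwise product with the kernel and sum: 8·3 + 7·-1 + 0·-1 + 3·1.
Output[0,1]: The receptive field on the input at this output position is [7 6 8 / 3 9 2]. Elementwise product with the kernel and sum: 6·3 + 8·-1 + 9·-1 + 2·1.

20 3
22 -7
-1 29
5 8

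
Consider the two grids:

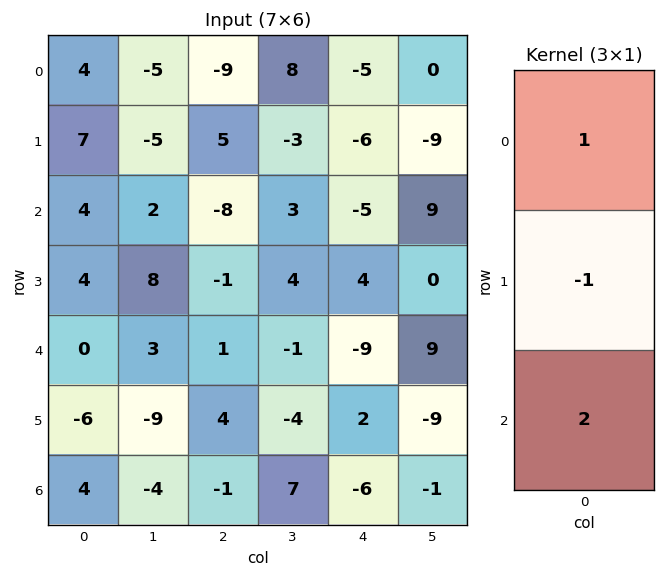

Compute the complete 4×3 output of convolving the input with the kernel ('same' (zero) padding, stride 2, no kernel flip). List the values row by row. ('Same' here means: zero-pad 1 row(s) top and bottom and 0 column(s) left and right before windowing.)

10 19 -7
11 11 7
-8 6 17
-10 5 8

Output[0,0]: The receptive field on the zero-padded input at this output position is [0 / 4 / 7]. Elementwise product with the kernel and sum: 0·1 + 4·-1 + 7·2.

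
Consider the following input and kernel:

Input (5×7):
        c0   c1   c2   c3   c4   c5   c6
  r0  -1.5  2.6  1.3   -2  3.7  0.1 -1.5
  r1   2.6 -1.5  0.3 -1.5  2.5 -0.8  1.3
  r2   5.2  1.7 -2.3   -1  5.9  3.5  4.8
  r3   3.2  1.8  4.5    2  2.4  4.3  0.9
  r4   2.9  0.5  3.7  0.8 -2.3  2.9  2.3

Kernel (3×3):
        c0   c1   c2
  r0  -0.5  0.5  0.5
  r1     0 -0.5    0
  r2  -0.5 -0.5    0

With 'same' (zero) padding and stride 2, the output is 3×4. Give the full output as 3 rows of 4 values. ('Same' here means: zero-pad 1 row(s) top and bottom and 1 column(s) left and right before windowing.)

-0.55 -0.05 -2.35 0.5
-3.65 -1.85 -3.55 -3.95
1.05 0.5 3.5 -2.85

Output[0,0]: The receptive field on the zero-padded input at this output position is [0 0 0 / 0 -1.5 2.6 / 0 2.6 -1.5]. Elementwise product with the kernel and sum: 0·-0.5 + 0·0.5 + 0·0.5 + -1.5·-0.5 + 0·-0.5 + 2.6·-0.5.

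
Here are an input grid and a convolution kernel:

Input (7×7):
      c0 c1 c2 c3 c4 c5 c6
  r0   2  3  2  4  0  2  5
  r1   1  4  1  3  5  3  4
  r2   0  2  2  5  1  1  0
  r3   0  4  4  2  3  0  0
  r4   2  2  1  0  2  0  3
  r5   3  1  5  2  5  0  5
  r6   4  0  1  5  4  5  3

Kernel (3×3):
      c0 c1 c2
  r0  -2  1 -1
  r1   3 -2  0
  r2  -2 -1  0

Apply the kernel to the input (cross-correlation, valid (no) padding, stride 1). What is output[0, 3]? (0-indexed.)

-22

The receptive field on the input at this output position is [4 0 2 / 3 5 3 / 5 1 1]. Elementwise product with the kernel and sum: 4·-2 + 0·1 + 2·-1 + 3·3 + 5·-2 + 5·-2 + 1·-1.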